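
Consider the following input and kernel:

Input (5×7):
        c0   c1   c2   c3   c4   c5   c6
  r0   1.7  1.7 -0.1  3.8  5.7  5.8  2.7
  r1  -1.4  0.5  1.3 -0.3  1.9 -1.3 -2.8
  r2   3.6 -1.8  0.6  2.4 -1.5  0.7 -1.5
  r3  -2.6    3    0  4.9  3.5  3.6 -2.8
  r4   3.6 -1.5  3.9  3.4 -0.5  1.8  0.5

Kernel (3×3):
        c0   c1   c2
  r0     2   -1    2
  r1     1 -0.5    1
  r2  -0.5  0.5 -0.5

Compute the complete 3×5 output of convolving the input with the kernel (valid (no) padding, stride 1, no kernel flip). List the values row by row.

Output[0,0]: The receptive field on the input at this output position is [1.7 1.7 -0.1 / -1.4 0.5 1.3 / 3.6 -1.8 0.6]. Elementwise product with the kernel and sum: 1.7·2 + 1.7·-1 + -0.1·2 + -1.4·1 + 0.5·-0.5 + 1.3·1 + 3.6·-0.5 + -1.8·0.5 + 0.6·-0.5.
Output[0,1]: The receptive field on the input at this output position is [1.7 -0.1 3.8 / 0.5 1.3 -0.3 / -1.8 0.6 2.4]. Elementwise product with the kernel and sum: 1.7·2 + -0.1·-1 + 3.8·2 + 0.5·1 + 1.3·-0.5 + -0.3·1 + -1.8·-0.5 + 0.6·0.5 + 2.4·-0.5.

-1.85 10.65 12.4 8.65 12.6
7.2 -4.55 5.3 -3.75 -2.4
1.6 9.5 -3.15 11.6 -6.9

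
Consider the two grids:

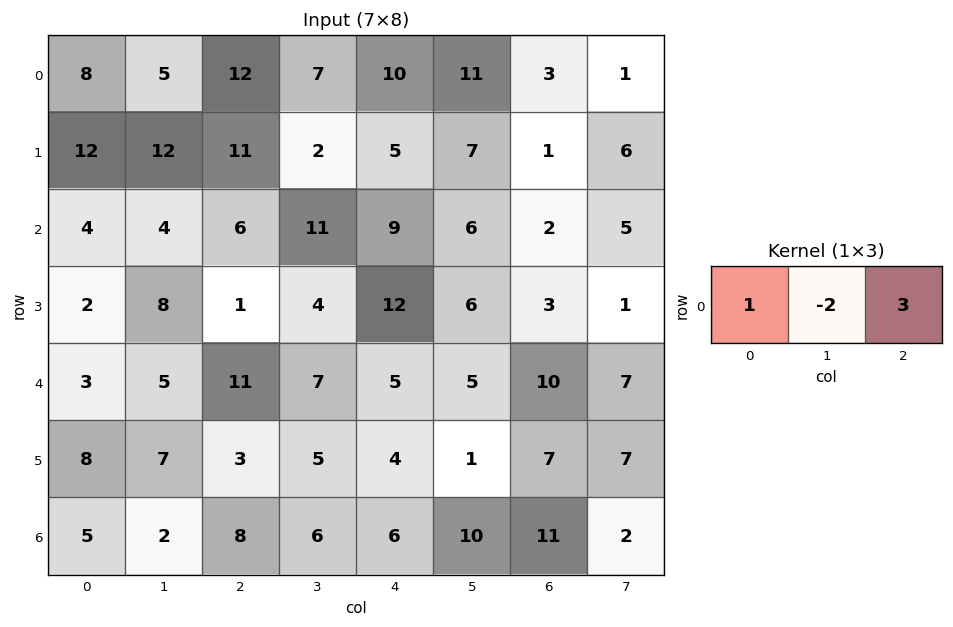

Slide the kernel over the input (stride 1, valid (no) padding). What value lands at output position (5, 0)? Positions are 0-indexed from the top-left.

3

The receptive field on the input at this output position is [8 7 3]. Elementwise product with the kernel and sum: 8·1 + 7·-2 + 3·3.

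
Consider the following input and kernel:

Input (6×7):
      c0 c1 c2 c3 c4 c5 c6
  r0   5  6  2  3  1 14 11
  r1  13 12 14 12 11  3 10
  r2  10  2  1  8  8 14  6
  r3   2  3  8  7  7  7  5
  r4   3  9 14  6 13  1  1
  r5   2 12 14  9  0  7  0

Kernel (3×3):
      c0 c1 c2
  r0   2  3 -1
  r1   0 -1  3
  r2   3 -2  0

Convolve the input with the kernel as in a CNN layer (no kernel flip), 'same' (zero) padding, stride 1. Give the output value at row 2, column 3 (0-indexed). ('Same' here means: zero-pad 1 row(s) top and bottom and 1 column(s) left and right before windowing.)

79

The receptive field on the zero-padded input at this output position is [14 12 11 / 1 8 8 / 8 7 7]. Elementwise product with the kernel and sum: 14·2 + 12·3 + 11·-1 + 8·-1 + 8·3 + 8·3 + 7·-2.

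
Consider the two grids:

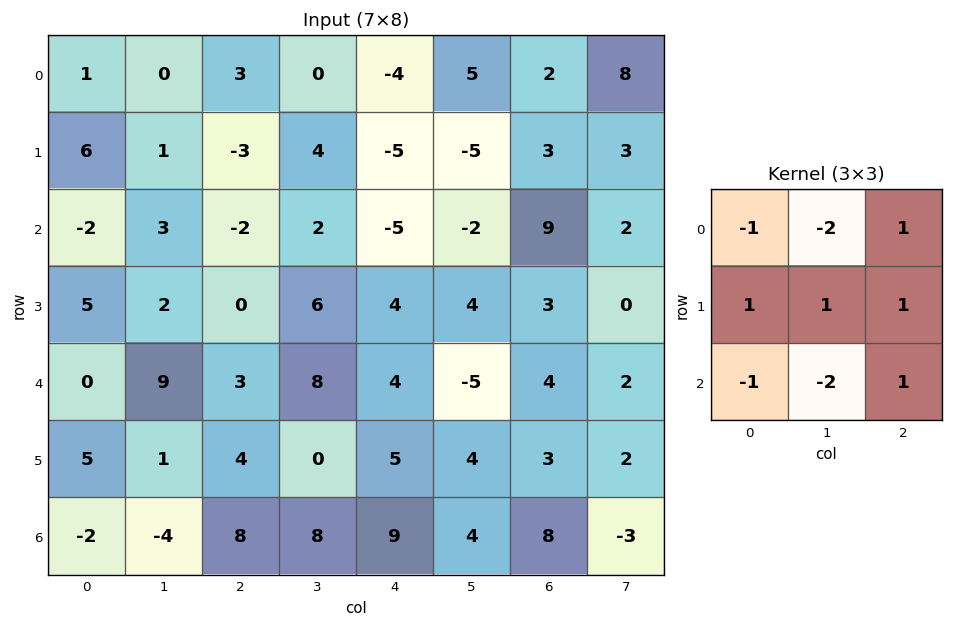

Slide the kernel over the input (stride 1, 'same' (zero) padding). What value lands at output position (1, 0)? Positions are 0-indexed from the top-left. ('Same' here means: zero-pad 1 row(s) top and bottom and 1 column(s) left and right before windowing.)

The receptive field on the zero-padded input at this output position is [0 1 0 / 0 6 1 / 0 -2 3]. Elementwise product with the kernel and sum: 0·-1 + 1·-2 + 0·1 + 0·1 + 6·1 + 1·1 + 0·-1 + -2·-2 + 3·1.

12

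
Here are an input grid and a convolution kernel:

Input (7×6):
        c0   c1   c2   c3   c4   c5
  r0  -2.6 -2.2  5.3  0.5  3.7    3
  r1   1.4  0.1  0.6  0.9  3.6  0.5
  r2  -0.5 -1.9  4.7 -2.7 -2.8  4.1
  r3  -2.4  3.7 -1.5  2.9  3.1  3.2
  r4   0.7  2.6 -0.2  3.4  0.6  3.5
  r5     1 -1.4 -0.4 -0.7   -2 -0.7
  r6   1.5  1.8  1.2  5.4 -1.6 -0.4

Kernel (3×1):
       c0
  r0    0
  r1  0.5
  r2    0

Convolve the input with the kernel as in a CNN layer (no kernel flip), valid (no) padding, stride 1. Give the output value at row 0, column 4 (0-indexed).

The receptive field on the input at this output position is [3.7 / 3.6 / -2.8]. Elementwise product with the kernel and sum: 3.6·0.5.

1.8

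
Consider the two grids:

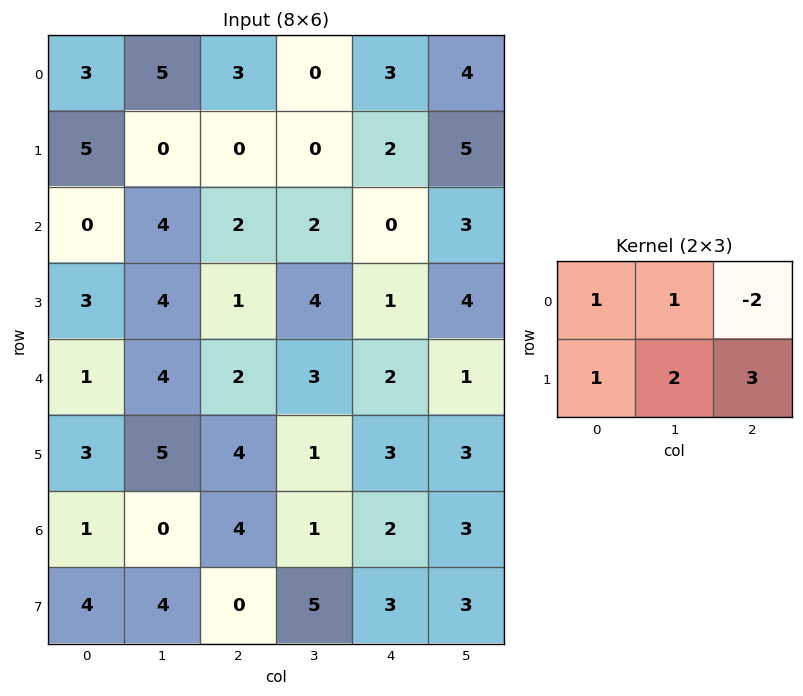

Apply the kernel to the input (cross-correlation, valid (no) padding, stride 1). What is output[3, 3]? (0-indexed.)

The receptive field on the input at this output position is [4 1 4 / 3 2 1]. Elementwise product with the kernel and sum: 4·1 + 1·1 + 4·-2 + 3·1 + 2·2 + 1·3.

7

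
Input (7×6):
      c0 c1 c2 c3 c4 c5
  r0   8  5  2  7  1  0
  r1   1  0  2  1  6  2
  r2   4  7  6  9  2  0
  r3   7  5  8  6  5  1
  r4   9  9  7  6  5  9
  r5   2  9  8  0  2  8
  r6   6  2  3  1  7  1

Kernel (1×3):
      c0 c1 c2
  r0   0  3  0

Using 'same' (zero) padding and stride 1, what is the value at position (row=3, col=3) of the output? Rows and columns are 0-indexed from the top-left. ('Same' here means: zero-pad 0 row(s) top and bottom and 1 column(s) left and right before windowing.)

The receptive field on the zero-padded input at this output position is [8 6 5]. Elementwise product with the kernel and sum: 6·3.

18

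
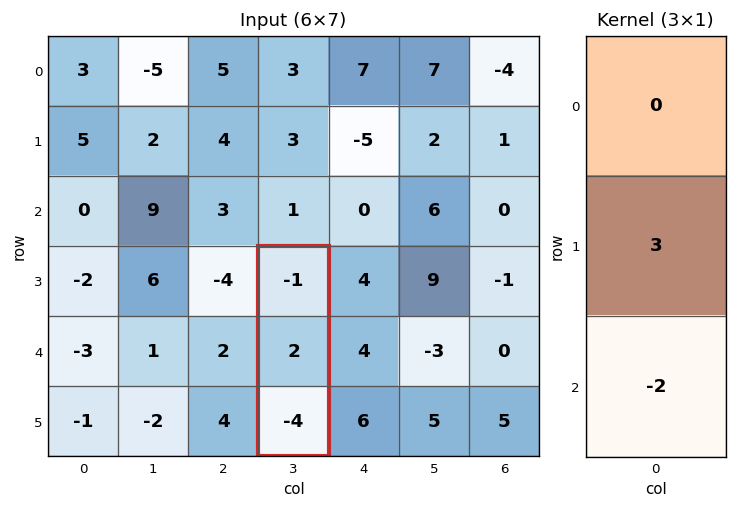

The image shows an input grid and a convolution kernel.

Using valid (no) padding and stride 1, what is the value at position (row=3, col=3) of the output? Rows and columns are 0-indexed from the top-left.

The receptive field on the input at this output position is [-1 / 2 / -4]. Elementwise product with the kernel and sum: 2·3 + -4·-2.

14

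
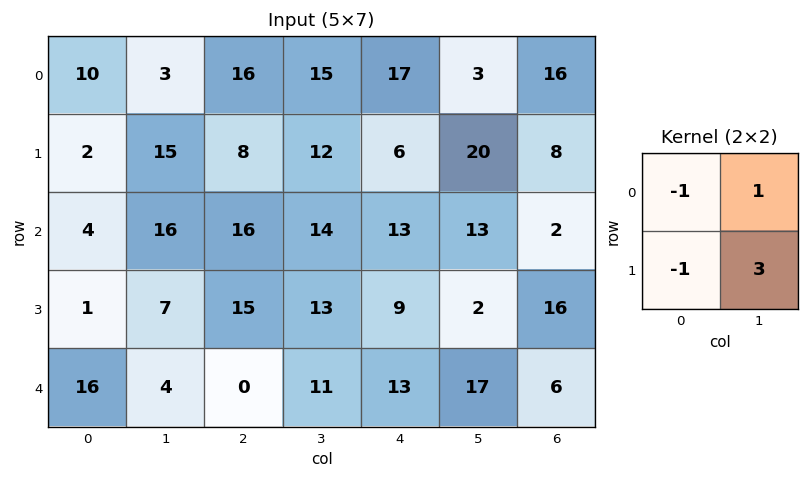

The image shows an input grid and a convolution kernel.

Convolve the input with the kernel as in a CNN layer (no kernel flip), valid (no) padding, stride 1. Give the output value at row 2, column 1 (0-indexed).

The receptive field on the input at this output position is [16 16 / 7 15]. Elementwise product with the kernel and sum: 16·-1 + 16·1 + 7·-1 + 15·3.

38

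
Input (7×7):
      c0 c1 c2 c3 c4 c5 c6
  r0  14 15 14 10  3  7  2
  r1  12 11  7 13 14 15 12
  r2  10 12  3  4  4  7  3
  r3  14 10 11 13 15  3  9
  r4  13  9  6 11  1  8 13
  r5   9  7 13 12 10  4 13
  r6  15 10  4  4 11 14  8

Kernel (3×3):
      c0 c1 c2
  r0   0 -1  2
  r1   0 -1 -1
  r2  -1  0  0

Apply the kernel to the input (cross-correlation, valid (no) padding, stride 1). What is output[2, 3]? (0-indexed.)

The receptive field on the input at this output position is [4 4 7 / 13 15 3 / 11 1 8]. Elementwise product with the kernel and sum: 4·-1 + 7·2 + 15·-1 + 3·-1 + 11·-1.

-19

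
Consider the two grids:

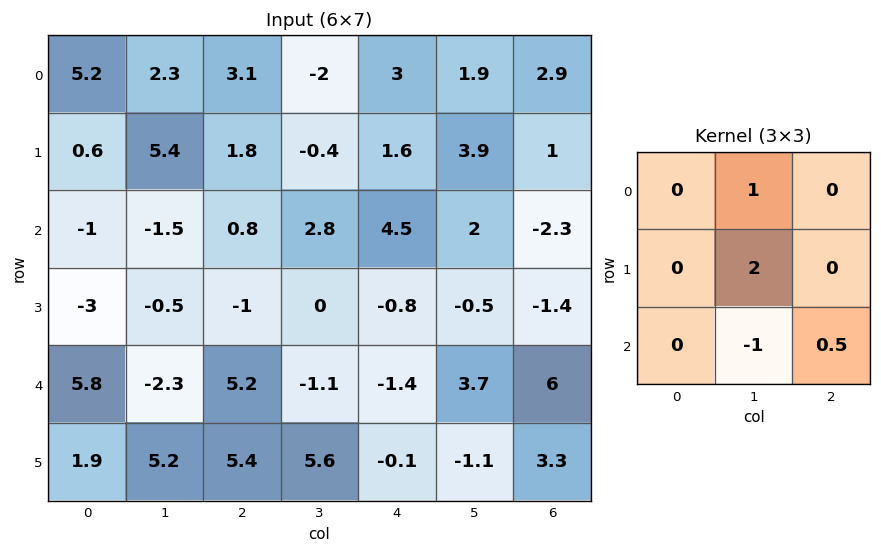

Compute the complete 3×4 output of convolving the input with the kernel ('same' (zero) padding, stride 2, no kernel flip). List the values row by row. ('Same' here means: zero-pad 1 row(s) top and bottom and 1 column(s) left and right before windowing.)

12.5 4.2 6.35 4.8
1.35 4.4 11.15 -2.2
9.3 6.8 -4.05 7.3

Output[0,0]: The receptive field on the zero-padded input at this output position is [0 0 0 / 0 5.2 2.3 / 0 0.6 5.4]. Elementwise product with the kernel and sum: 0·1 + 5.2·2 + 0.6·-1 + 5.4·0.5.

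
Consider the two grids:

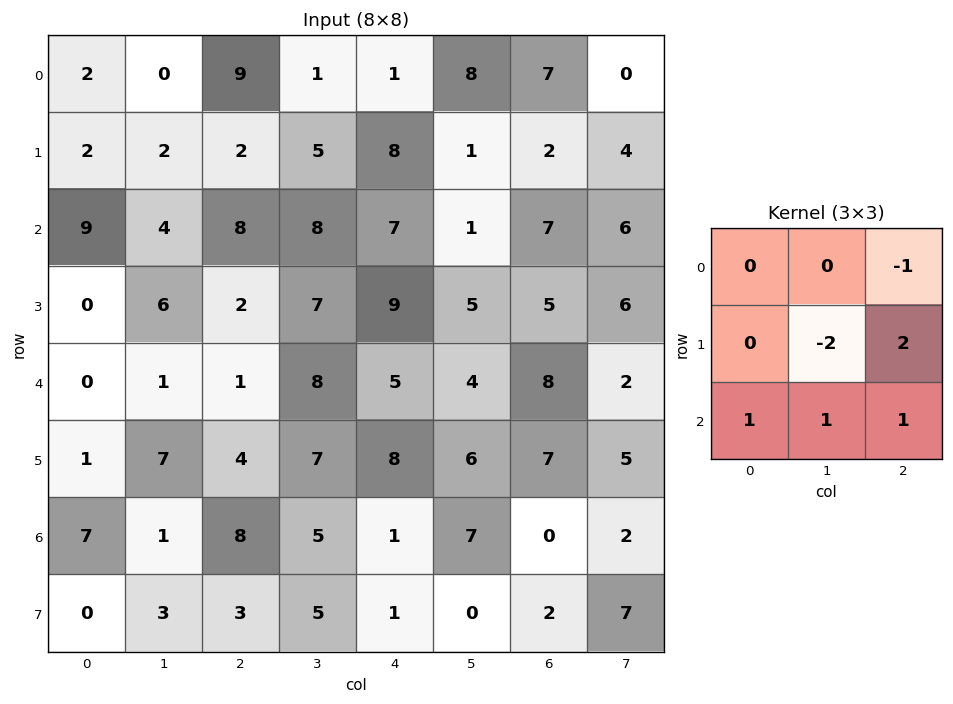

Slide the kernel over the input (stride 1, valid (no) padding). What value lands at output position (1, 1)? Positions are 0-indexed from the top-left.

10

The receptive field on the input at this output position is [2 2 5 / 4 8 8 / 6 2 7]. Elementwise product with the kernel and sum: 5·-1 + 8·-2 + 8·2 + 6·1 + 2·1 + 7·1.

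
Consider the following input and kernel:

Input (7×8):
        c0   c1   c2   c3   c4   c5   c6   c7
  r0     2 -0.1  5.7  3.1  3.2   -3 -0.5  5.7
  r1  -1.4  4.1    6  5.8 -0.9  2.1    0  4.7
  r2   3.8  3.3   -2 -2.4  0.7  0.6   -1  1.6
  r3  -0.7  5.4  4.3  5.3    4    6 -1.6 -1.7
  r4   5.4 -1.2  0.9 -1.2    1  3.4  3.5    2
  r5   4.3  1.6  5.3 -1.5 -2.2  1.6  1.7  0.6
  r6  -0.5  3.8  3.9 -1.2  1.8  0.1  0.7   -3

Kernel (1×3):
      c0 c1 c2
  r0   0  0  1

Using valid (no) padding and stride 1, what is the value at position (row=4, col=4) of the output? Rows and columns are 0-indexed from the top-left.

3.5

The receptive field on the input at this output position is [1 3.4 3.5]. Elementwise product with the kernel and sum: 3.5·1.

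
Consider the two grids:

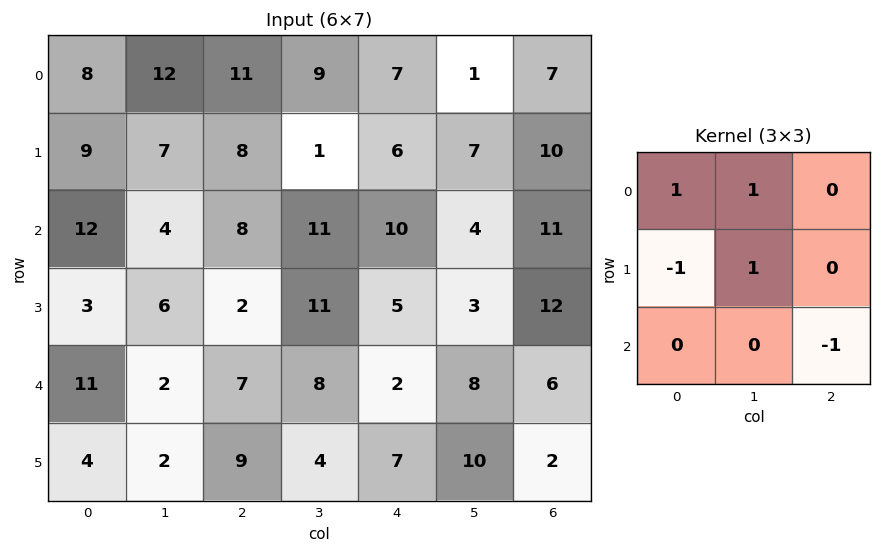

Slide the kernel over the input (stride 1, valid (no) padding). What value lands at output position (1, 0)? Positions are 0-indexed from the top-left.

The receptive field on the input at this output position is [9 7 8 / 12 4 8 / 3 6 2]. Elementwise product with the kernel and sum: 9·1 + 7·1 + 12·-1 + 4·1 + 2·-1.

6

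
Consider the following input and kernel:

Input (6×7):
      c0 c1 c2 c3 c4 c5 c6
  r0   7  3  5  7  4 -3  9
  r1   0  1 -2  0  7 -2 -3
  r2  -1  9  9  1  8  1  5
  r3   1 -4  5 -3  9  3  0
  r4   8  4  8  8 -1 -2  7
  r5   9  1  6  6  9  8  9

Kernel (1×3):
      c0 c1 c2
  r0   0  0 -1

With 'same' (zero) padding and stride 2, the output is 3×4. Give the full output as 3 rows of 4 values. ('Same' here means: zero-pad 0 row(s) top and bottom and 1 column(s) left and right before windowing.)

Output[0,0]: The receptive field on the zero-padded input at this output position is [0 7 3]. Elementwise product with the kernel and sum: 3·-1.
Output[0,1]: The receptive field on the zero-padded input at this output position is [3 5 7]. Elementwise product with the kernel and sum: 7·-1.

-3 -7 3 0
-9 -1 -1 0
-4 -8 2 0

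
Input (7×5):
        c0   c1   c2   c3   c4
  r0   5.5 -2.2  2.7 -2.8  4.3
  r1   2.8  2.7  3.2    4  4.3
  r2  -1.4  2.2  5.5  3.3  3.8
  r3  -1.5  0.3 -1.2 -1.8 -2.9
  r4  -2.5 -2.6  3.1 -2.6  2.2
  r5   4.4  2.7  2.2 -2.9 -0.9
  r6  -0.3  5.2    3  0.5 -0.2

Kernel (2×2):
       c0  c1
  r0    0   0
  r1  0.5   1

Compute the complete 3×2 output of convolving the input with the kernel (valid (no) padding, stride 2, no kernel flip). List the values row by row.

4.1 5.6
-0.45 -2.4
4.9 -1.8

Output[0,0]: The receptive field on the input at this output position is [5.5 -2.2 / 2.8 2.7]. Elementwise product with the kernel and sum: 2.8·0.5 + 2.7·1.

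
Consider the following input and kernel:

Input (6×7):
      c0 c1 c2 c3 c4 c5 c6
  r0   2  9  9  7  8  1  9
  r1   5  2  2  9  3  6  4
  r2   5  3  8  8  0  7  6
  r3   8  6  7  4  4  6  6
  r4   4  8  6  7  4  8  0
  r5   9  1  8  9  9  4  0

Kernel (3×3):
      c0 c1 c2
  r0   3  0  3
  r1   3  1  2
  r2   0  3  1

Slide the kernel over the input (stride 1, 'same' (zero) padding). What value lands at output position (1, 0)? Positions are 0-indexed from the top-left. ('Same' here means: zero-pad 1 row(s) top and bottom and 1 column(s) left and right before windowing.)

54

The receptive field on the zero-padded input at this output position is [0 2 9 / 0 5 2 / 0 5 3]. Elementwise product with the kernel and sum: 0·3 + 9·3 + 0·3 + 5·1 + 2·2 + 5·3 + 3·1.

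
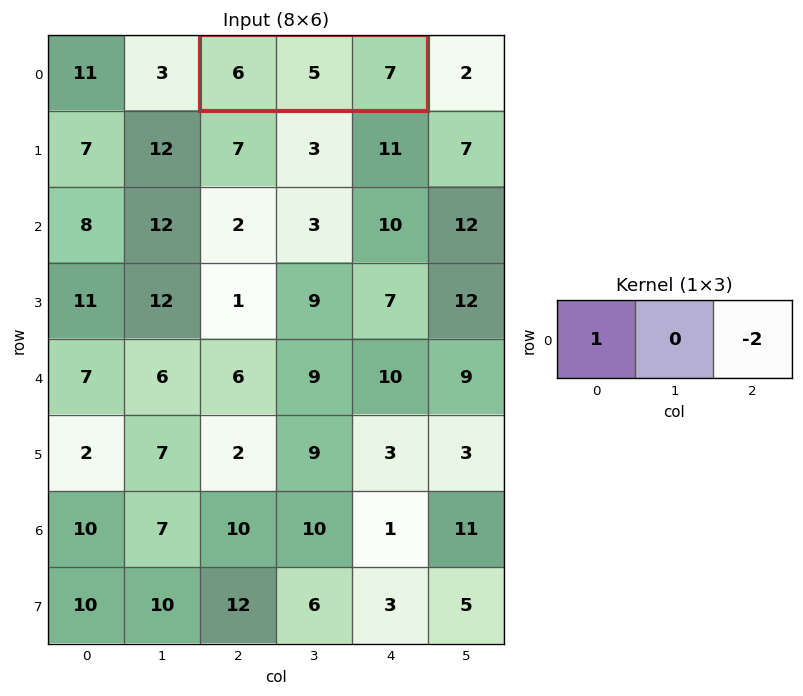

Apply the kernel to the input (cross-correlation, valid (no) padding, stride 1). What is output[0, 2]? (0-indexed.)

-8

The receptive field on the input at this output position is [6 5 7]. Elementwise product with the kernel and sum: 6·1 + 7·-2.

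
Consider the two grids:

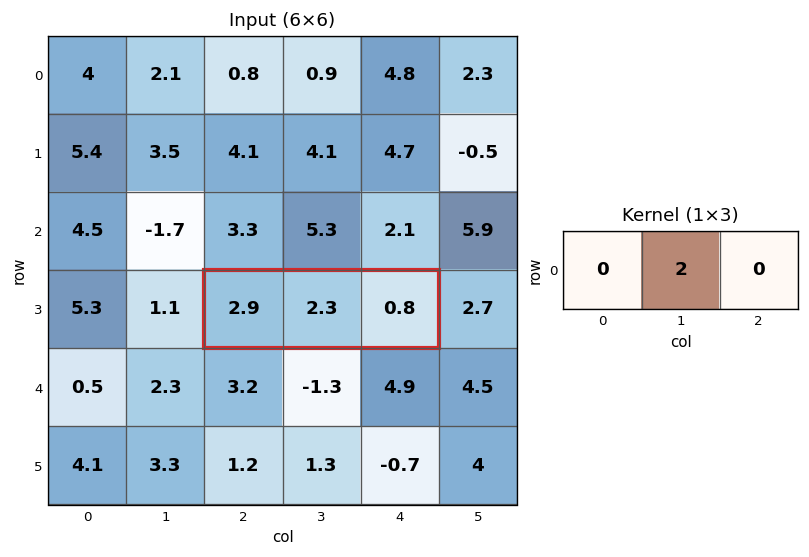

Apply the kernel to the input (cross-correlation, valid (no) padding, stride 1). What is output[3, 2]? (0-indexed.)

4.6

The receptive field on the input at this output position is [2.9 2.3 0.8]. Elementwise product with the kernel and sum: 2.3·2.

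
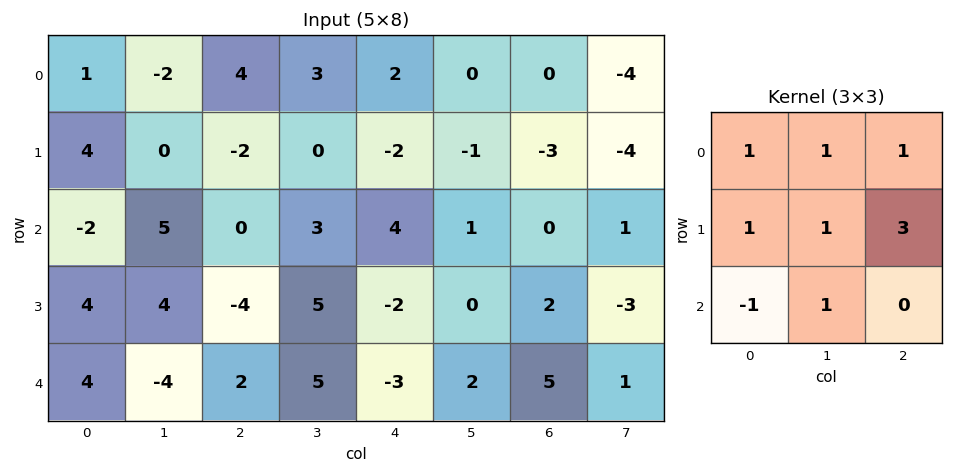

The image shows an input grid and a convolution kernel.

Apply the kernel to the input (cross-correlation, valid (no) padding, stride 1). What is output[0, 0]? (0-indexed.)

8

The receptive field on the input at this output position is [1 -2 4 / 4 0 -2 / -2 5 0]. Elementwise product with the kernel and sum: 1·1 + -2·1 + 4·1 + 4·1 + 0·1 + -2·3 + -2·-1 + 5·1.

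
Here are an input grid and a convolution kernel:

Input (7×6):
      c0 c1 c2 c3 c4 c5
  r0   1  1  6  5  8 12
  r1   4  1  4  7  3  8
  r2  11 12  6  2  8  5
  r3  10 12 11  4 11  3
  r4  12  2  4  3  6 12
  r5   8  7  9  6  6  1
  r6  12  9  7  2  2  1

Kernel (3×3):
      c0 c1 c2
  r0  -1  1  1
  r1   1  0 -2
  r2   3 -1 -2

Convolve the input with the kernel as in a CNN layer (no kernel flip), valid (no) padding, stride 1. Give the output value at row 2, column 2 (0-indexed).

-10

The receptive field on the input at this output position is [6 2 8 / 11 4 11 / 4 3 6]. Elementwise product with the kernel and sum: 6·-1 + 2·1 + 8·1 + 11·1 + 11·-2 + 4·3 + 3·-1 + 6·-2.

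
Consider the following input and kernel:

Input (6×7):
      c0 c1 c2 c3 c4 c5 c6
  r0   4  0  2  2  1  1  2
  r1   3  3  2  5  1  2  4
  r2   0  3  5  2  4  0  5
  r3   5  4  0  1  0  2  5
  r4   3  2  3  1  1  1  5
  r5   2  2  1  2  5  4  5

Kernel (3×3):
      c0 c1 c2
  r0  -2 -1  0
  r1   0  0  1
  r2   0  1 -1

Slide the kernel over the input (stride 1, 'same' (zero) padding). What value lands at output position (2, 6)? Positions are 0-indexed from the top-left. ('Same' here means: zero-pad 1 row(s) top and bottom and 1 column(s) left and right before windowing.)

The receptive field on the zero-padded input at this output position is [2 4 0 / 0 5 0 / 2 5 0]. Elementwise product with the kernel and sum: 2·-2 + 4·-1 + 0·1 + 5·1 + 0·-1.

-3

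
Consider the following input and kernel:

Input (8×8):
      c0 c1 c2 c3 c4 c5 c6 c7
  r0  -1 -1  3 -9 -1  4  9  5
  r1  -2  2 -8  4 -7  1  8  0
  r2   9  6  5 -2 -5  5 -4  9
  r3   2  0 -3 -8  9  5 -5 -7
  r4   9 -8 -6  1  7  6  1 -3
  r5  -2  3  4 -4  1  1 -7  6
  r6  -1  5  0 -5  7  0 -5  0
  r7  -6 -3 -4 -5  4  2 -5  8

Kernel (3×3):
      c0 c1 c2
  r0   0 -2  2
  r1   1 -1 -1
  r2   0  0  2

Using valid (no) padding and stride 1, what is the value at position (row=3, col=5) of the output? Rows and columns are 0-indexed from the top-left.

The receptive field on the input at this output position is [5 -5 -7 / 6 1 -3 / 1 -7 6]. Elementwise product with the kernel and sum: -5·-2 + -7·2 + 6·1 + 1·-1 + -3·-1 + 6·2.

16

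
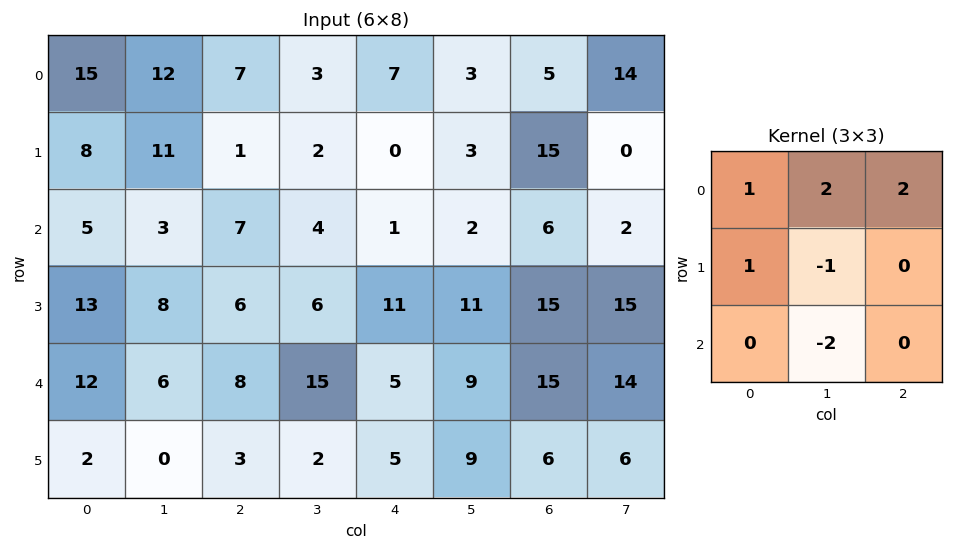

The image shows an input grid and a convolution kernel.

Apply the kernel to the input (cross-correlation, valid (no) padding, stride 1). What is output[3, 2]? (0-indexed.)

The receptive field on the input at this output position is [6 6 11 / 8 15 5 / 3 2 5]. Elementwise product with the kernel and sum: 6·1 + 6·2 + 11·2 + 8·1 + 15·-1 + 2·-2.

29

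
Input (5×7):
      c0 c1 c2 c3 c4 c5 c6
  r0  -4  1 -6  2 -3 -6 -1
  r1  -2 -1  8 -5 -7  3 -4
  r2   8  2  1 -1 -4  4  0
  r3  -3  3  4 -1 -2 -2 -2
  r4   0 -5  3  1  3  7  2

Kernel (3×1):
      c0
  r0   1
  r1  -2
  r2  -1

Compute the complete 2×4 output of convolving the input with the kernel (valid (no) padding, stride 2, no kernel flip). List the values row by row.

Output[0,0]: The receptive field on the input at this output position is [-4 / -2 / 8]. Elementwise product with the kernel and sum: -4·1 + -2·-2 + 8·-1.
Output[0,1]: The receptive field on the input at this output position is [-6 / 8 / 1]. Elementwise product with the kernel and sum: -6·1 + 8·-2 + 1·-1.

-8 -23 15 7
14 -10 -3 2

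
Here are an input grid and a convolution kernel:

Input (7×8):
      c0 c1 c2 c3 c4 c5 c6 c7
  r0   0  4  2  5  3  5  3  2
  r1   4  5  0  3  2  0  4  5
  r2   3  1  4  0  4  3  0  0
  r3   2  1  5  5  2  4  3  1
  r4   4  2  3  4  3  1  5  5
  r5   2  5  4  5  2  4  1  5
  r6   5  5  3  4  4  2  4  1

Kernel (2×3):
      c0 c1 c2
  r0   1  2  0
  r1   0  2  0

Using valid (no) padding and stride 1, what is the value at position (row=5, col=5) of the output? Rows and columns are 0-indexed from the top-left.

The receptive field on the input at this output position is [4 1 5 / 2 4 1]. Elementwise product with the kernel and sum: 4·1 + 1·2 + 4·2.

14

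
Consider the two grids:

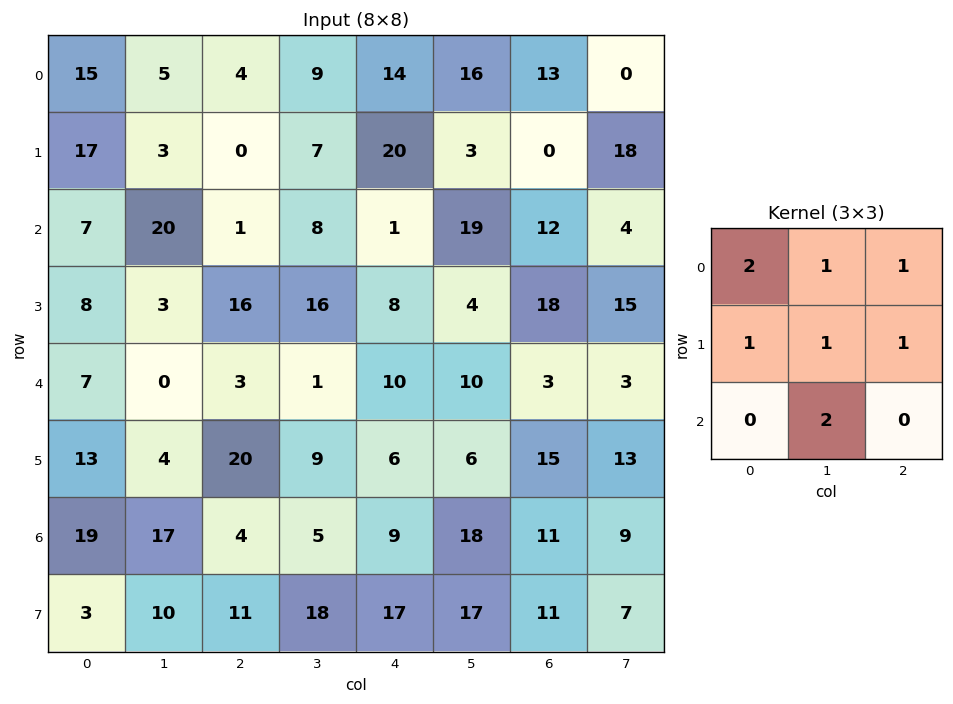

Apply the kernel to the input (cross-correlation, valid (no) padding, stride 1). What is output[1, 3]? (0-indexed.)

81

The receptive field on the input at this output position is [7 20 3 / 8 1 19 / 16 8 4]. Elementwise product with the kernel and sum: 7·2 + 20·1 + 3·1 + 8·1 + 1·1 + 19·1 + 8·2.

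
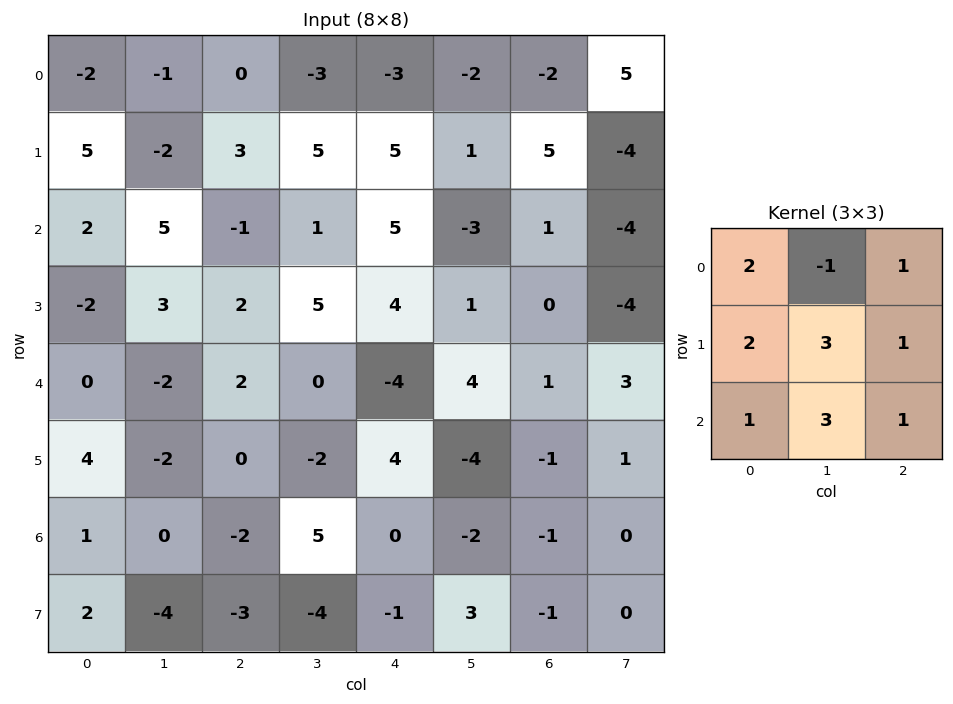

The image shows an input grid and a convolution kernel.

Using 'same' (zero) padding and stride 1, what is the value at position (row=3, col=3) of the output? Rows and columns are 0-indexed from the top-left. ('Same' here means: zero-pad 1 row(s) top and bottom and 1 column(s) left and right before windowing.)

The receptive field on the zero-padded input at this output position is [-1 1 5 / 2 5 4 / 2 0 -4]. Elementwise product with the kernel and sum: -1·2 + 1·-1 + 5·1 + 2·2 + 5·3 + 4·1 + 2·1 + 0·3 + -4·1.

23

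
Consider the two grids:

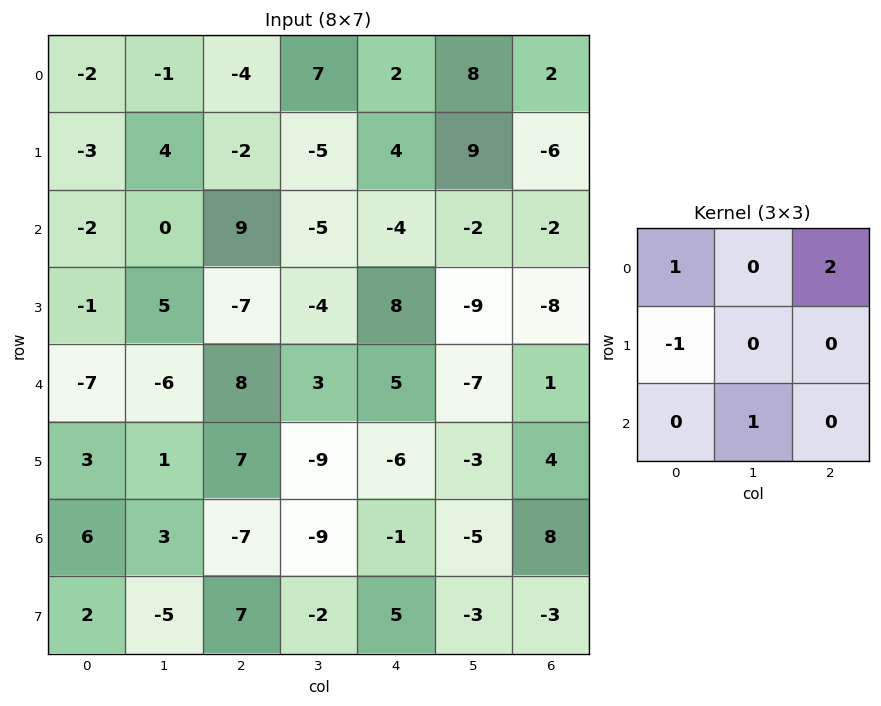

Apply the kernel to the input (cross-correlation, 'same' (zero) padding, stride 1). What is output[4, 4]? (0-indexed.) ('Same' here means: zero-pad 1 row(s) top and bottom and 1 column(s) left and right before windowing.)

The receptive field on the zero-padded input at this output position is [-4 8 -9 / 3 5 -7 / -9 -6 -3]. Elementwise product with the kernel and sum: -4·1 + -9·2 + 3·-1 + -6·1.

-31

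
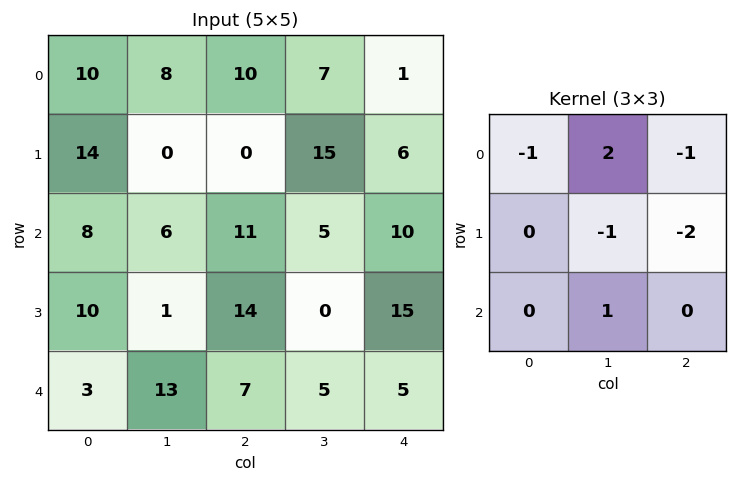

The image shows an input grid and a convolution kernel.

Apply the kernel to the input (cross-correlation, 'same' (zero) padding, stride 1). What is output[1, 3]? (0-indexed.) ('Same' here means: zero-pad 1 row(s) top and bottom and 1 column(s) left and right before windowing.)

-19

The receptive field on the zero-padded input at this output position is [10 7 1 / 0 15 6 / 11 5 10]. Elementwise product with the kernel and sum: 10·-1 + 7·2 + 1·-1 + 15·-1 + 6·-2 + 5·1.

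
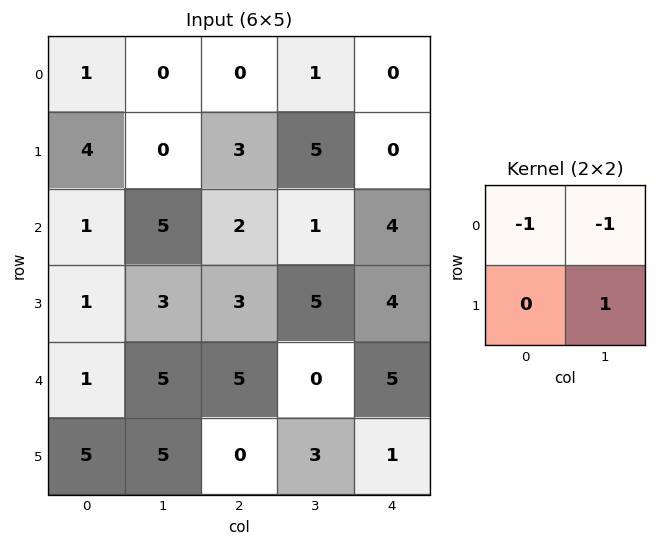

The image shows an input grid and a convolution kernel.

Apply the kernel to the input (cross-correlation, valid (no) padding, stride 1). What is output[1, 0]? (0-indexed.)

1

The receptive field on the input at this output position is [4 0 / 1 5]. Elementwise product with the kernel and sum: 4·-1 + 0·-1 + 5·1.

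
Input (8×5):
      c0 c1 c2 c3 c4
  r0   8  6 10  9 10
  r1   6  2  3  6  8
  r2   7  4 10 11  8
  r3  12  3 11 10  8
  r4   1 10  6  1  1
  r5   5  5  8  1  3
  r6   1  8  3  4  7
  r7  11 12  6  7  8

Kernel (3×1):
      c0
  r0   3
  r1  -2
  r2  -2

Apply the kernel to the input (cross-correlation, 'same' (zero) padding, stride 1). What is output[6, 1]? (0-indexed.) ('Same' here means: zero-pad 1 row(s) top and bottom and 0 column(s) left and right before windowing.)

-25

The receptive field on the zero-padded input at this output position is [5 / 8 / 12]. Elementwise product with the kernel and sum: 5·3 + 8·-2 + 12·-2.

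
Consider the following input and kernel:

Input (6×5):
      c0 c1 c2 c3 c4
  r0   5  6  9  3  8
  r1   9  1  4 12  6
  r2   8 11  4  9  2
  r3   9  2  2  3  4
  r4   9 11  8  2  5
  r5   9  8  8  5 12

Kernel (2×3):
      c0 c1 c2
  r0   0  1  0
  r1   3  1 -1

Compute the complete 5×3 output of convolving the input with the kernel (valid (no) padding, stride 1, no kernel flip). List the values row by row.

Output[0,0]: The receptive field on the input at this output position is [5 6 9 / 9 1 4]. Elementwise product with the kernel and sum: 6·1 + 9·3 + 1·1 + 4·-1.

30 4 21
32 32 31
38 9 14
32 41 24
38 35 19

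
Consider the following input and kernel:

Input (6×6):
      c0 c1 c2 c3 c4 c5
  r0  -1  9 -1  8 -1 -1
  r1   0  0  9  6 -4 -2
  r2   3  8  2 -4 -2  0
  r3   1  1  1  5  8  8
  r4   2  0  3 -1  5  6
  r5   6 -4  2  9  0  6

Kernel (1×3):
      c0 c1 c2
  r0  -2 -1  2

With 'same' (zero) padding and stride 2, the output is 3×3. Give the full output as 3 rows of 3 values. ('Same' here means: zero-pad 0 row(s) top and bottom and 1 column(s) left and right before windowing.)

Output[0,0]: The receptive field on the zero-padded input at this output position is [0 -1 9]. Elementwise product with the kernel and sum: 0·-2 + -1·-1 + 9·2.

19 -1 -17
13 -26 10
-2 -5 9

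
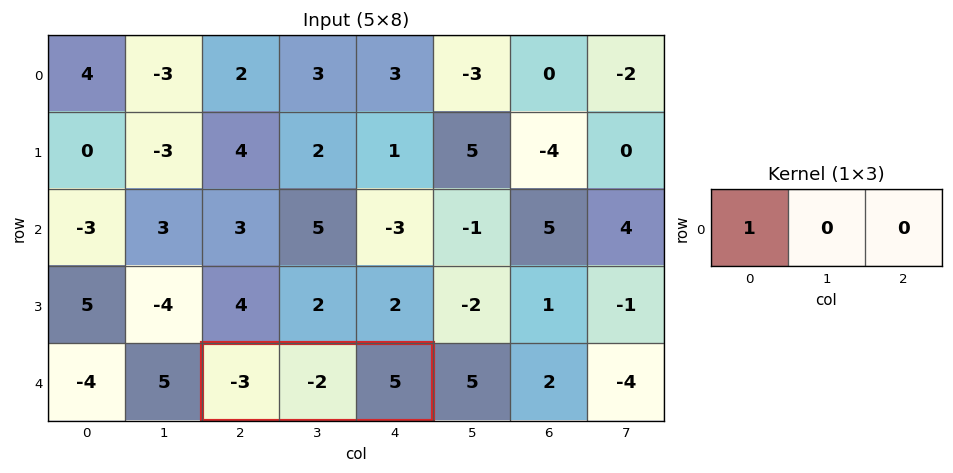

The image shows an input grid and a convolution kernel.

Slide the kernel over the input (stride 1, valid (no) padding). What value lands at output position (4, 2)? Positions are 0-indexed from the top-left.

The receptive field on the input at this output position is [-3 -2 5]. Elementwise product with the kernel and sum: -3·1.

-3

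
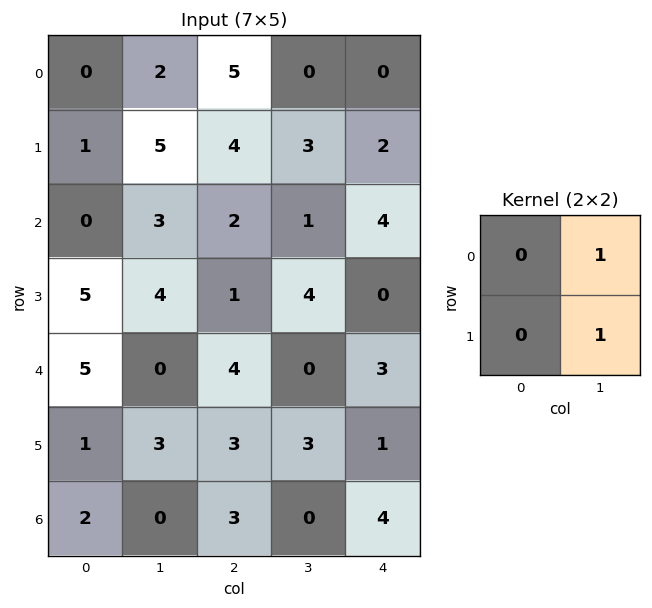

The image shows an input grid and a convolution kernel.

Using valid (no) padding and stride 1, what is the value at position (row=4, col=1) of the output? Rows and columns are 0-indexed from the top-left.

The receptive field on the input at this output position is [0 4 / 3 3]. Elementwise product with the kernel and sum: 4·1 + 3·1.

7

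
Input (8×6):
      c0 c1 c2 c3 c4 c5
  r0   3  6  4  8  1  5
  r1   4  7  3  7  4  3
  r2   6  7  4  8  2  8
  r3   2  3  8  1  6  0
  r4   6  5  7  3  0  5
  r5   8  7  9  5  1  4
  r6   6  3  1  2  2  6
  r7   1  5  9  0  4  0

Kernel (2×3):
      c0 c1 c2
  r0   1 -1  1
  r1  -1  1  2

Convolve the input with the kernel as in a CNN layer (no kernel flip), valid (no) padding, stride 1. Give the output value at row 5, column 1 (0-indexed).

The receptive field on the input at this output position is [7 9 5 / 3 1 2]. Elementwise product with the kernel and sum: 7·1 + 9·-1 + 5·1 + 3·-1 + 1·1 + 2·2.

5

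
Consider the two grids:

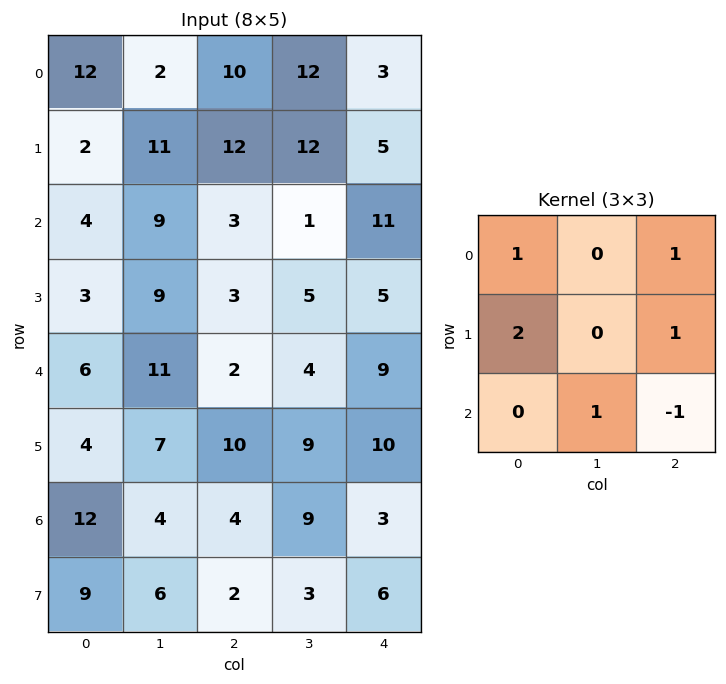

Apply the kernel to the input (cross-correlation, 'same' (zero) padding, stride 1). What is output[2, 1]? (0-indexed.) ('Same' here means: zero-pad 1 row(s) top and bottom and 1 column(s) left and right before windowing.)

The receptive field on the zero-padded input at this output position is [2 11 12 / 4 9 3 / 3 9 3]. Elementwise product with the kernel and sum: 2·1 + 12·1 + 4·2 + 3·1 + 9·1 + 3·-1.

31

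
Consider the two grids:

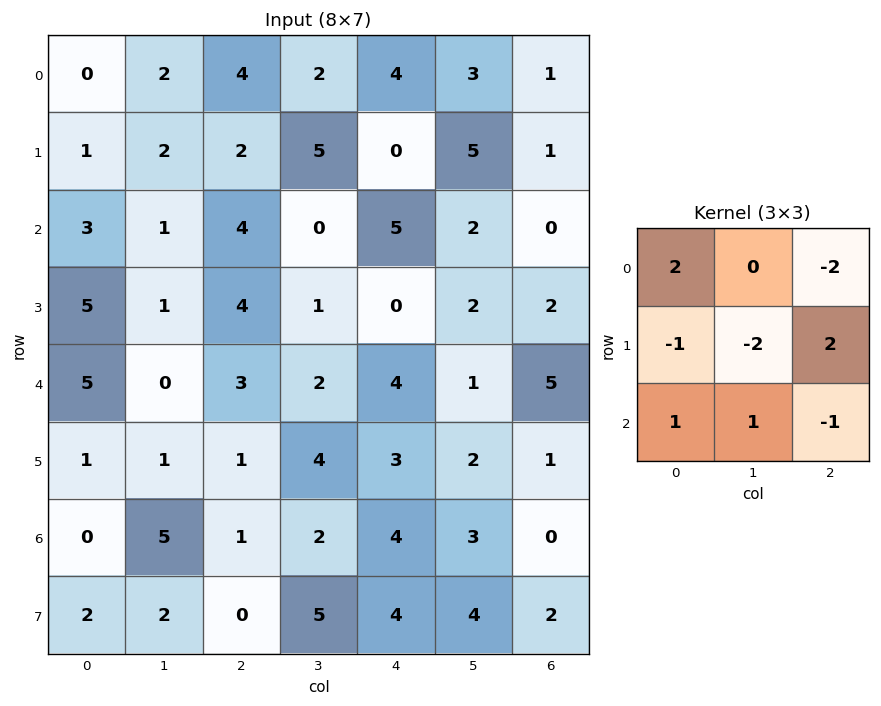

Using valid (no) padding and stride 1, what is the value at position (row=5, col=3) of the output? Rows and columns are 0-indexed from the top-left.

The receptive field on the input at this output position is [4 3 2 / 2 4 3 / 5 4 4]. Elementwise product with the kernel and sum: 4·2 + 2·-2 + 2·-1 + 4·-2 + 3·2 + 5·1 + 4·1 + 4·-1.

5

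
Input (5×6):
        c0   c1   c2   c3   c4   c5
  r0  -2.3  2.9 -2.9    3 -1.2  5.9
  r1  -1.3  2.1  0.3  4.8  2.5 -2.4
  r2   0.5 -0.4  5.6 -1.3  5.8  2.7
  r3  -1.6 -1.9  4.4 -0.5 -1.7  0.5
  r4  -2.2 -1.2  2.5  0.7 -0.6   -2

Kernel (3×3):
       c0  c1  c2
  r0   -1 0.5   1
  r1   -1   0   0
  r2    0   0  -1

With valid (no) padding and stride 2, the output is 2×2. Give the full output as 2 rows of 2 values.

-3.45 -2.9
4 -4.25

Output[0,0]: The receptive field on the input at this output position is [-2.3 2.9 -2.9 / -1.3 2.1 0.3 / 0.5 -0.4 5.6]. Elementwise product with the kernel and sum: -2.3·-1 + 2.9·0.5 + -2.9·1 + -1.3·-1 + 5.6·-1.
Output[0,1]: The receptive field on the input at this output position is [-2.9 3 -1.2 / 0.3 4.8 2.5 / 5.6 -1.3 5.8]. Elementwise product with the kernel and sum: -2.9·-1 + 3·0.5 + -1.2·1 + 0.3·-1 + 5.8·-1.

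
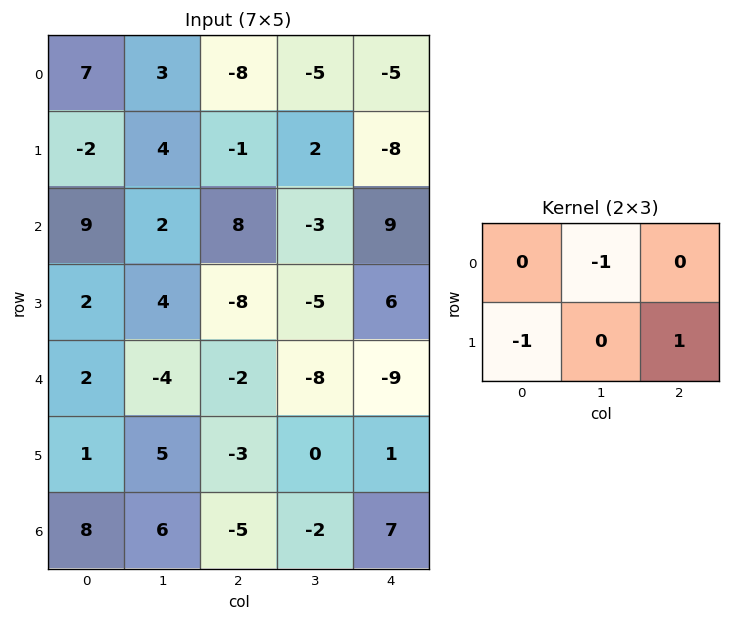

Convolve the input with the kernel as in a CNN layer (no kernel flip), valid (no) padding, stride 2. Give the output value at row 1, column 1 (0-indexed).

The receptive field on the input at this output position is [8 -3 9 / -8 -5 6]. Elementwise product with the kernel and sum: -3·-1 + -8·-1 + 6·1.

17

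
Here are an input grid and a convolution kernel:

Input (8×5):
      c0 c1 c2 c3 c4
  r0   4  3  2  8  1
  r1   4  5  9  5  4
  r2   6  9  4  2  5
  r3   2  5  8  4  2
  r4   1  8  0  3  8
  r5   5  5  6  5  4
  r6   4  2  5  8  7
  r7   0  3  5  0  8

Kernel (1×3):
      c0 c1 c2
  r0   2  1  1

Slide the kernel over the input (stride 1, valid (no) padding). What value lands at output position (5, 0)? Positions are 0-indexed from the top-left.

The receptive field on the input at this output position is [5 5 6]. Elementwise product with the kernel and sum: 5·2 + 5·1 + 6·1.

21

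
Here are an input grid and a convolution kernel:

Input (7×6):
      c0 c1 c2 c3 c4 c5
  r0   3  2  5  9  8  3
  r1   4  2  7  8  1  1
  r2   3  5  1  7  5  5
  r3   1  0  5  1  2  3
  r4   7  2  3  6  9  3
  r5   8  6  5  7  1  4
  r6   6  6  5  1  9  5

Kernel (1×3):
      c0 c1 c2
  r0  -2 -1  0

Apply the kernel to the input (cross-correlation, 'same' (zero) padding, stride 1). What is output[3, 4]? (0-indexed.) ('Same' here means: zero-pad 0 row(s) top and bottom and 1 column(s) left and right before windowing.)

The receptive field on the zero-padded input at this output position is [1 2 3]. Elementwise product with the kernel and sum: 1·-2 + 2·-1.

-4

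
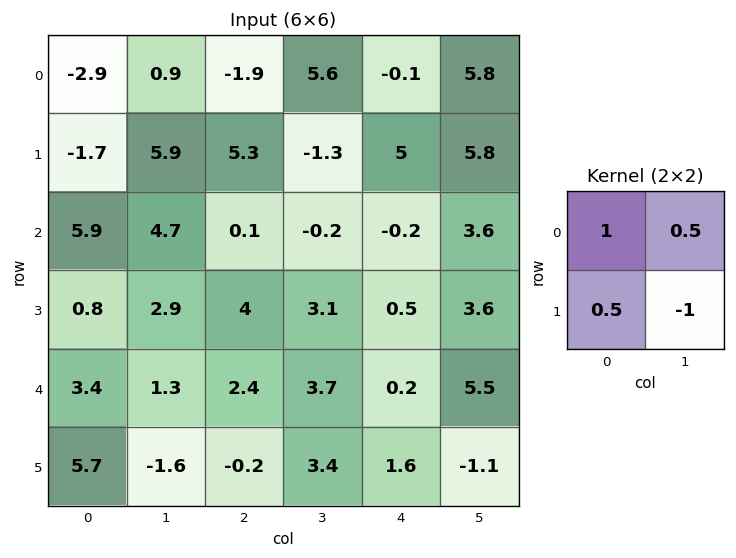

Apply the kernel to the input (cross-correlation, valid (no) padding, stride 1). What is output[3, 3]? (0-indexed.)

5

The receptive field on the input at this output position is [3.1 0.5 / 3.7 0.2]. Elementwise product with the kernel and sum: 3.1·1 + 0.5·0.5 + 3.7·0.5 + 0.2·-1.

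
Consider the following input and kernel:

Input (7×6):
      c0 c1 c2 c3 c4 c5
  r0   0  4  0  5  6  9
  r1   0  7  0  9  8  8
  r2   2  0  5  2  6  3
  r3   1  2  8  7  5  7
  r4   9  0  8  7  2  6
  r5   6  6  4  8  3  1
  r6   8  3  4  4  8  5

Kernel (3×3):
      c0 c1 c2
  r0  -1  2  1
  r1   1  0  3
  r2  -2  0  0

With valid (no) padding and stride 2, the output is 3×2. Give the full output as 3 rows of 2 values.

Output[0,0]: The receptive field on the input at this output position is [0 4 0 / 0 7 0 / 2 0 5]. Elementwise product with the kernel and sum: 0·-1 + 4·2 + 0·1 + 0·1 + 0·3 + 2·-2.
Output[0,1]: The receptive field on the input at this output position is [0 5 6 / 0 9 8 / 5 2 6]. Elementwise product with the kernel and sum: 0·-1 + 5·2 + 6·1 + 0·1 + 8·3 + 5·-2.

4 30
10 12
1 13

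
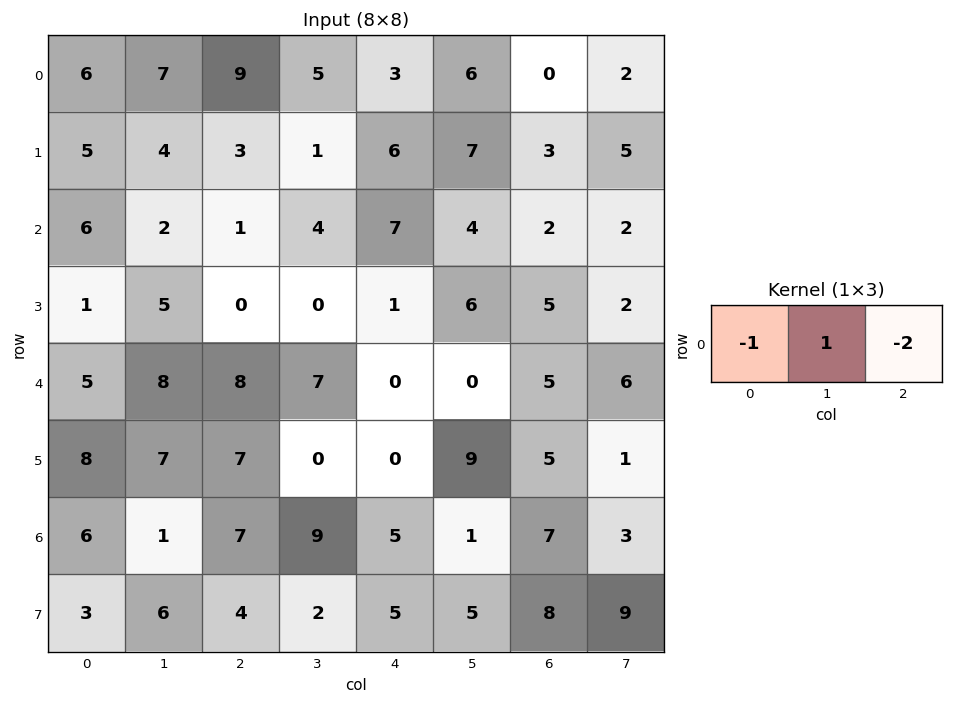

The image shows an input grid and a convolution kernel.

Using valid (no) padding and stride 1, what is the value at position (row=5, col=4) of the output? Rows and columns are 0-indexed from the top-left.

-1

The receptive field on the input at this output position is [0 9 5]. Elementwise product with the kernel and sum: 0·-1 + 9·1 + 5·-2.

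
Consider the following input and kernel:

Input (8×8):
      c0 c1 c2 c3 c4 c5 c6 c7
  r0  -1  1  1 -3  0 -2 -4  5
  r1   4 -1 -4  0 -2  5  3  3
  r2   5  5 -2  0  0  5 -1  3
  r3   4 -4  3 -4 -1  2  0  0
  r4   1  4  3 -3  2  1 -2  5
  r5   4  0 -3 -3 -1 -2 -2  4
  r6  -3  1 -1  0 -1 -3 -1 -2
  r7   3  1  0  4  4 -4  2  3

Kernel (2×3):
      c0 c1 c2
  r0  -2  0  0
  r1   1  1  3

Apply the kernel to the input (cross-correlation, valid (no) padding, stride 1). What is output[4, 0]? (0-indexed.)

-7

The receptive field on the input at this output position is [1 4 3 / 4 0 -3]. Elementwise product with the kernel and sum: 1·-2 + 4·1 + 0·1 + -3·3.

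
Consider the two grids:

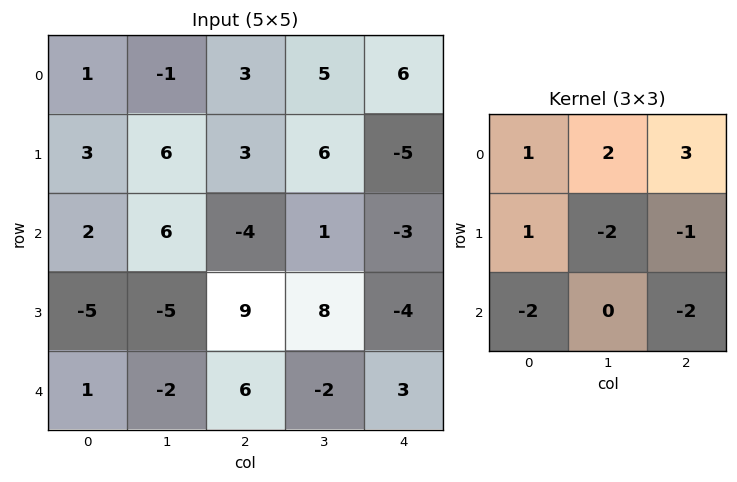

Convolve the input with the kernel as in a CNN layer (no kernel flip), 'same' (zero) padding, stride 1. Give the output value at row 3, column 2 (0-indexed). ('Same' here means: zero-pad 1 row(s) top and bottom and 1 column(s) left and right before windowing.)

-22

The receptive field on the zero-padded input at this output position is [6 -4 1 / -5 9 8 / -2 6 -2]. Elementwise product with the kernel and sum: 6·1 + -4·2 + 1·3 + -5·1 + 9·-2 + 8·-1 + -2·-2 + -2·-2.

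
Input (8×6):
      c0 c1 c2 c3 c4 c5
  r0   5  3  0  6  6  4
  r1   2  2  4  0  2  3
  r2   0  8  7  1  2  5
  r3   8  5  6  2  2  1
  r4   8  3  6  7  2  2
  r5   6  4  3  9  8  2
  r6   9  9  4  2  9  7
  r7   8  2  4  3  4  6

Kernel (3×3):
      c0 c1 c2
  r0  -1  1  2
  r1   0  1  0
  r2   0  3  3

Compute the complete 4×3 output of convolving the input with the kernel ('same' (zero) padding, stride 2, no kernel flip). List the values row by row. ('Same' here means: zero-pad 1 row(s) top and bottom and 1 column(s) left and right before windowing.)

Output[0,0]: The receptive field on the zero-padded input at this output position is [0 0 0 / 0 5 3 / 0 2 2]. Elementwise product with the kernel and sum: 0·-1 + 0·1 + 0·2 + 5·1 + 2·3 + 2·3.
Output[0,1]: The receptive field on the zero-padded input at this output position is [0 0 0 / 3 0 6 / 2 4 0]. Elementwise product with the kernel and sum: 0·-1 + 0·1 + 0·2 + 0·1 + 4·3 + 0·3.

17 12 21
45 33 19
56 47 34
53 42 42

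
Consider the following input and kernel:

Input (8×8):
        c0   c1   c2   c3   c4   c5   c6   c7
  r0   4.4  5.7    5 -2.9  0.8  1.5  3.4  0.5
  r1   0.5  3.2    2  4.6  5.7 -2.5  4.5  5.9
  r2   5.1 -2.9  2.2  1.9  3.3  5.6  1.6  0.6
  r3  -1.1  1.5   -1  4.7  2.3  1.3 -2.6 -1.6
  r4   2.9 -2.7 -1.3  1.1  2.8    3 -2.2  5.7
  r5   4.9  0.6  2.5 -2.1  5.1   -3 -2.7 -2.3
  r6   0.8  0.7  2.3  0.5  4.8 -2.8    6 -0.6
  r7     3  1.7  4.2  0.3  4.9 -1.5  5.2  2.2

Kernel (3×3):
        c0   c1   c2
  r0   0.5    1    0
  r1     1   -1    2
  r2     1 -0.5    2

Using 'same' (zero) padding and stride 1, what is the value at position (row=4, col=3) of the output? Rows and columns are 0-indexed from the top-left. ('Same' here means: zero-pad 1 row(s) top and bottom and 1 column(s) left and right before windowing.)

The receptive field on the zero-padded input at this output position is [-1 4.7 2.3 / -1.3 1.1 2.8 / 2.5 -2.1 5.1]. Elementwise product with the kernel and sum: -1·0.5 + 4.7·1 + -1.3·1 + 1.1·-1 + 2.8·2 + 2.5·1 + -2.1·-0.5 + 5.1·2.

21.15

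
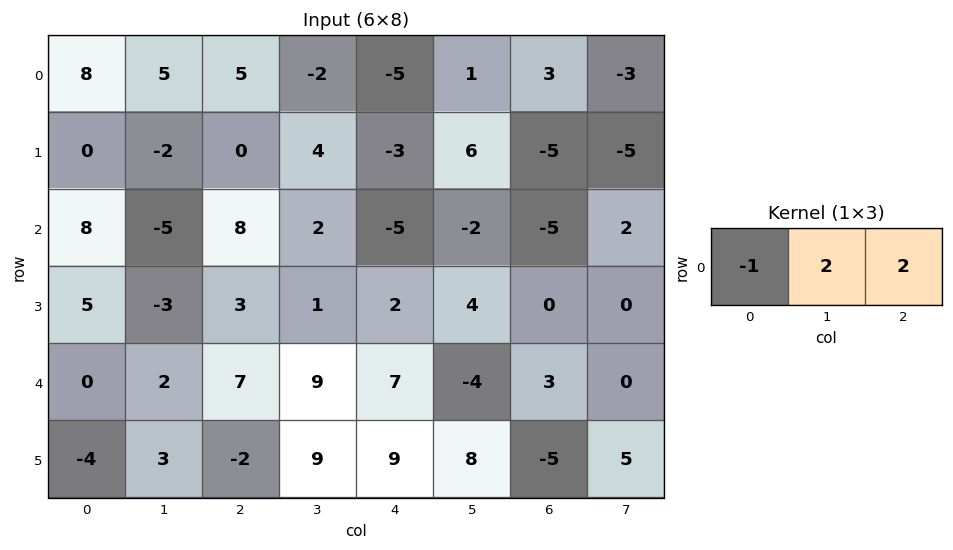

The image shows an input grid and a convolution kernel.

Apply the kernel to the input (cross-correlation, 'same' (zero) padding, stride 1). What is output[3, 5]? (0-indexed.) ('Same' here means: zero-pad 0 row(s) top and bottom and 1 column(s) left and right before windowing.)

The receptive field on the zero-padded input at this output position is [2 4 0]. Elementwise product with the kernel and sum: 2·-1 + 4·2 + 0·2.

6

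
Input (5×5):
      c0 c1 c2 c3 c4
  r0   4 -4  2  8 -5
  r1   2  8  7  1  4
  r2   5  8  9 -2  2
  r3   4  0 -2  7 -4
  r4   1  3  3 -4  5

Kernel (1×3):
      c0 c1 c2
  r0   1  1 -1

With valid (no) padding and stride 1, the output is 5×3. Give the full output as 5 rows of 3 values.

Output[0,0]: The receptive field on the input at this output position is [4 -4 2]. Elementwise product with the kernel and sum: 4·1 + -4·1 + 2·-1.

-2 -10 15
3 14 4
4 19 5
6 -9 9
1 10 -6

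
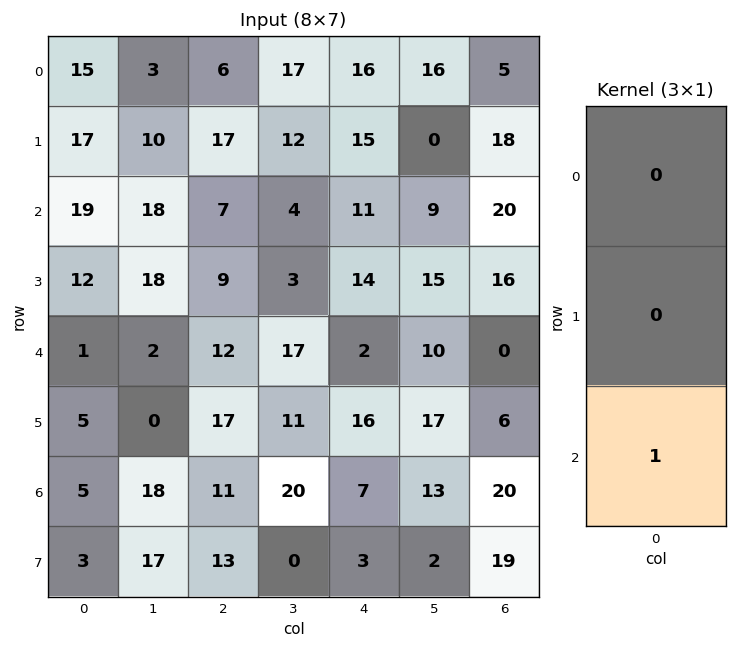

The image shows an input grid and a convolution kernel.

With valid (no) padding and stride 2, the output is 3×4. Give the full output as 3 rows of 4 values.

Output[0,0]: The receptive field on the input at this output position is [15 / 17 / 19]. Elementwise product with the kernel and sum: 19·1.
Output[0,1]: The receptive field on the input at this output position is [6 / 17 / 7]. Elementwise product with the kernel and sum: 7·1.

19 7 11 20
1 12 2 0
5 11 7 20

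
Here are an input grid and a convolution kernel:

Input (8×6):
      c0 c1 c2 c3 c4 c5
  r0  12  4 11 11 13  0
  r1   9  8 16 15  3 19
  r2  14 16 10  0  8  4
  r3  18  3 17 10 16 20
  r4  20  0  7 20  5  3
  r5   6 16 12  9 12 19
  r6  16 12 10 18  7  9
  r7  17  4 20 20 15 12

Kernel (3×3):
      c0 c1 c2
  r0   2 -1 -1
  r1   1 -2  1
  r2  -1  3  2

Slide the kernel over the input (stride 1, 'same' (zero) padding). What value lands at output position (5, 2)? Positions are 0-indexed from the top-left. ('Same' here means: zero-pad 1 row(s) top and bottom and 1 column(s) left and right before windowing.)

The receptive field on the zero-padded input at this output position is [0 7 20 / 16 12 9 / 12 10 18]. Elementwise product with the kernel and sum: 0·2 + 7·-1 + 20·-1 + 16·1 + 12·-2 + 9·1 + 12·-1 + 10·3 + 18·2.

28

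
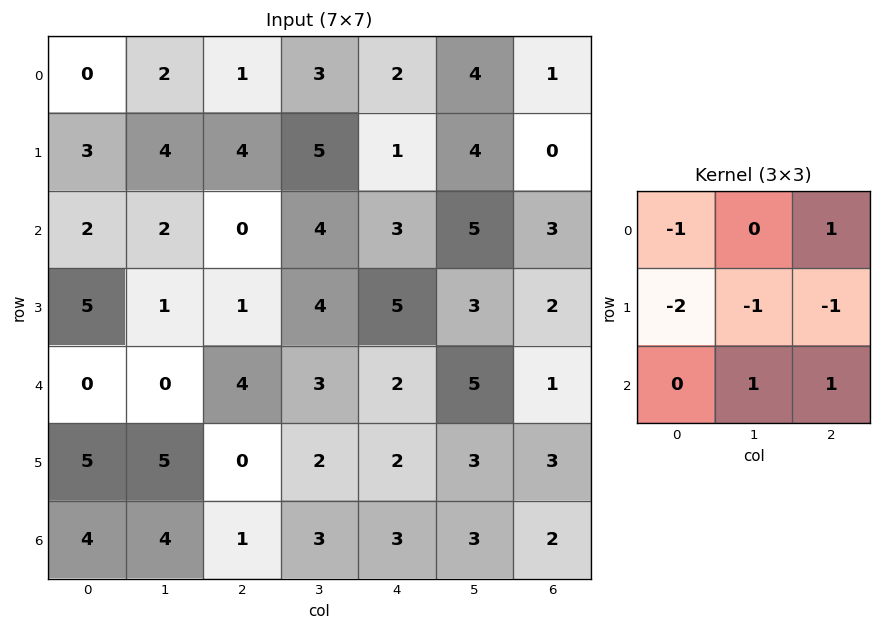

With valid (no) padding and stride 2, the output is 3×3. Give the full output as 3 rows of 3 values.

Output[0,0]: The receptive field on the input at this output position is [0 2 1 / 3 4 4 / 2 2 0]. Elementwise product with the kernel and sum: 0·-1 + 1·1 + 3·-2 + 4·-1 + 4·-1 + 2·1 + 0·1.

-11 -6 1
-10 -3 -9
-6 0 -6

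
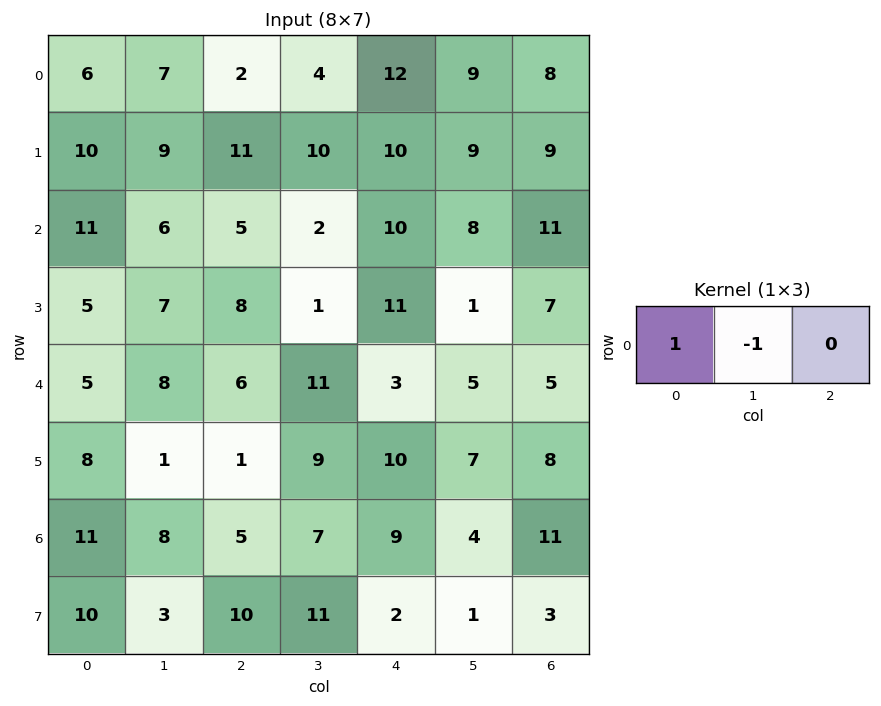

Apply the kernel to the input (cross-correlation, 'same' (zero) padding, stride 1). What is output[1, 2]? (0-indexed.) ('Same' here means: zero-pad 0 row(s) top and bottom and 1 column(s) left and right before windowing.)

-2

The receptive field on the zero-padded input at this output position is [9 11 10]. Elementwise product with the kernel and sum: 9·1 + 11·-1.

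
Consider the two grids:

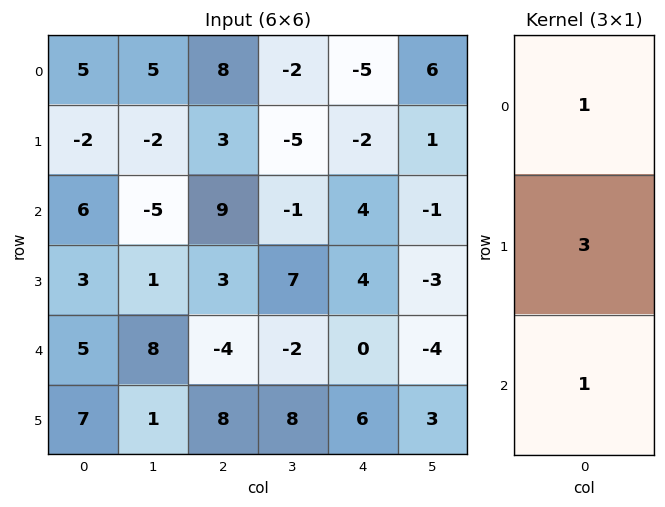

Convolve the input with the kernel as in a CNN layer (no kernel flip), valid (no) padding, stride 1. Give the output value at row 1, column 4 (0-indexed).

14

The receptive field on the input at this output position is [-2 / 4 / 4]. Elementwise product with the kernel and sum: -2·1 + 4·3 + 4·1.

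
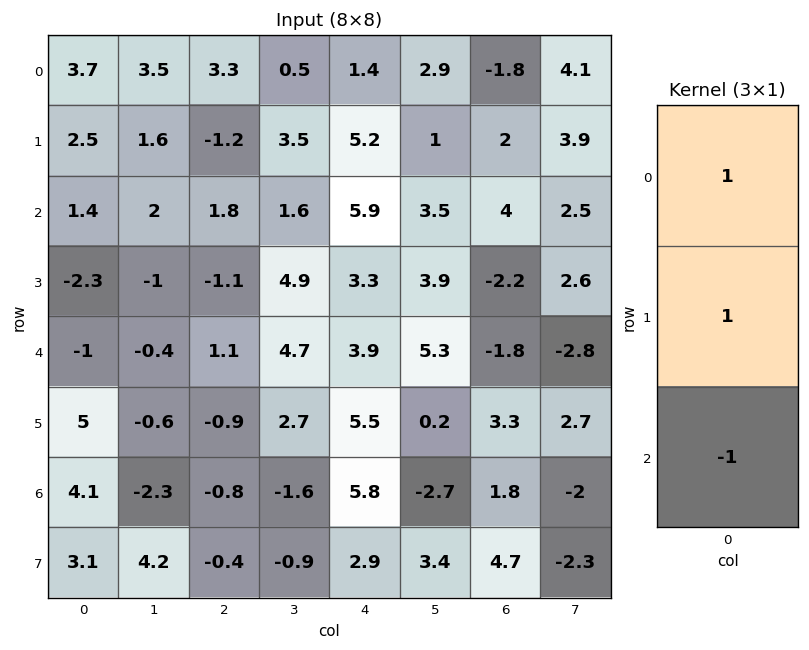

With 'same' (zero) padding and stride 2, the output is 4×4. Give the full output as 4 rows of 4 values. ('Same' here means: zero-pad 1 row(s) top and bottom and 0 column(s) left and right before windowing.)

1.2 4.5 -3.8 -3.8
6.2 1.7 7.8 8.2
-8.3 0.9 1.7 -7.3
6 -1.3 8.4 0.4

Output[0,0]: The receptive field on the zero-padded input at this output position is [0 / 3.7 / 2.5]. Elementwise product with the kernel and sum: 0·1 + 3.7·1 + 2.5·-1.
Output[0,1]: The receptive field on the zero-padded input at this output position is [0 / 3.3 / -1.2]. Elementwise product with the kernel and sum: 0·1 + 3.3·1 + -1.2·-1.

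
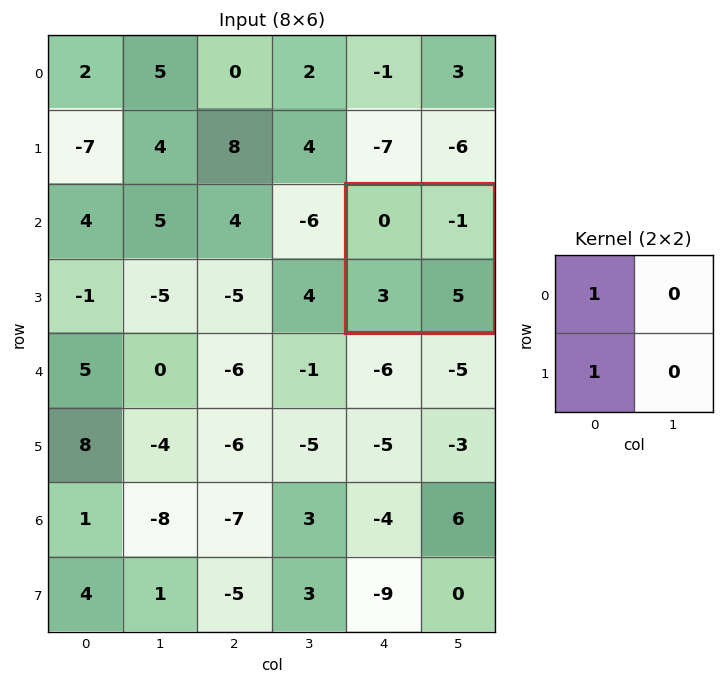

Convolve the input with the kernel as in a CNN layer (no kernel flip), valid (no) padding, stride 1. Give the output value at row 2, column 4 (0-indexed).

3

The receptive field on the input at this output position is [0 -1 / 3 5]. Elementwise product with the kernel and sum: 0·1 + 3·1.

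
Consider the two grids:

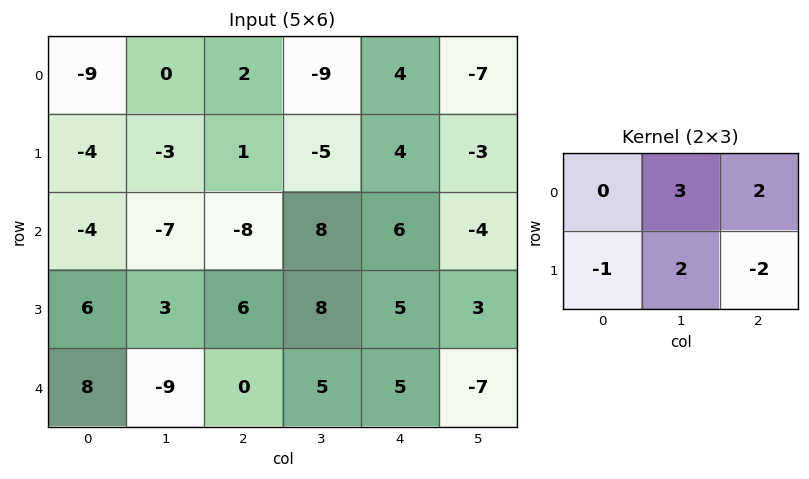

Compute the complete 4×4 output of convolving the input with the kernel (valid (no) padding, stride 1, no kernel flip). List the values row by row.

Output[0,0]: The receptive field on the input at this output position is [-9 0 2 / -4 -3 1]. Elementwise product with the kernel and sum: 0·3 + 2·2 + -4·-1 + -3·2 + 1·-2.
Output[0,1]: The receptive field on the input at this output position is [0 2 -9 / -3 1 -5]. Elementwise product with the kernel and sum: 2·3 + -9·2 + -3·-1 + 1·2 + -5·-2.

0 3 -38 17
-1 -32 5 18
-49 -15 36 6
-5 33 34 40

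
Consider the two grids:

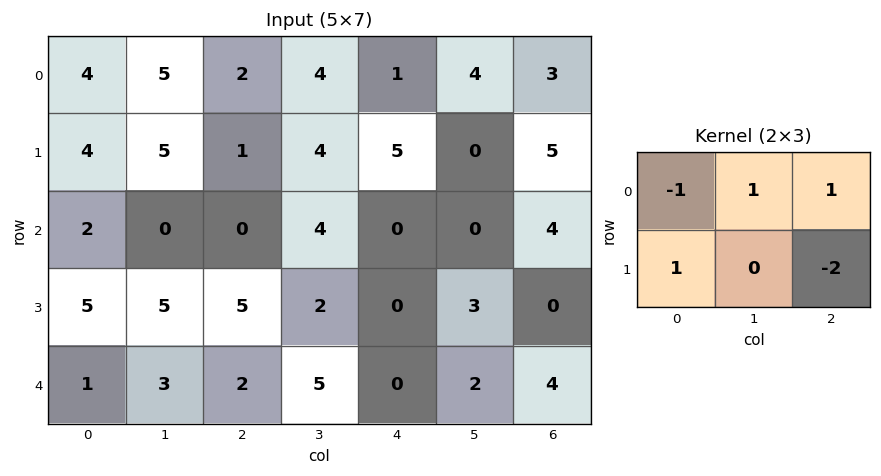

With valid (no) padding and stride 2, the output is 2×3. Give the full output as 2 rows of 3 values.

5 -6 1
-7 9 4

Output[0,0]: The receptive field on the input at this output position is [4 5 2 / 4 5 1]. Elementwise product with the kernel and sum: 4·-1 + 5·1 + 2·1 + 4·1 + 1·-2.
Output[0,1]: The receptive field on the input at this output position is [2 4 1 / 1 4 5]. Elementwise product with the kernel and sum: 2·-1 + 4·1 + 1·1 + 1·1 + 5·-2.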